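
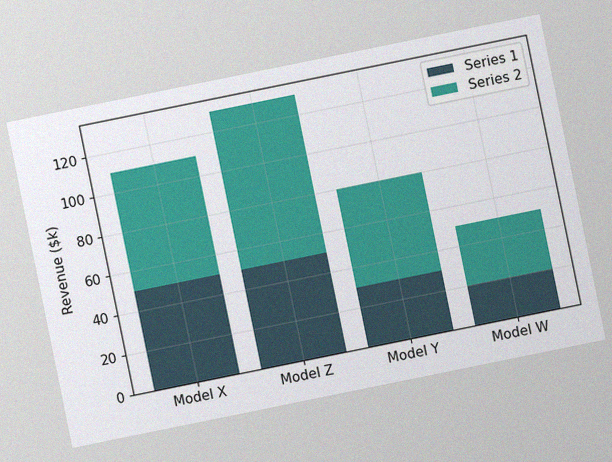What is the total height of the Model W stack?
$50k

The chart is tilted about 11° counter-clockwise, with some photo noise. The Model W stack's top reaches $50k on the y-axis.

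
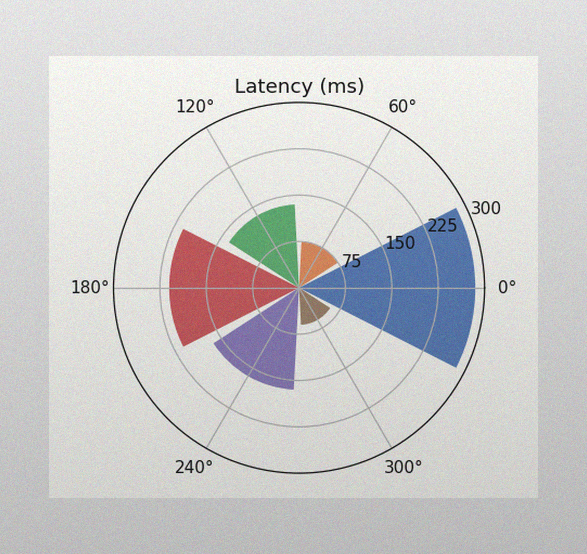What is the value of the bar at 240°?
165ms

The image has some photo noise and uneven lighting. The bar at 240° reaches 165ms on the radial axis.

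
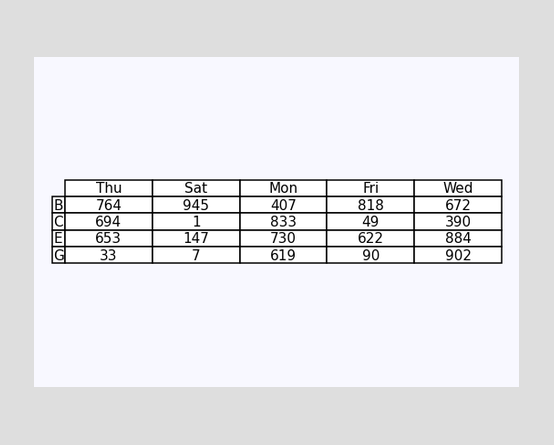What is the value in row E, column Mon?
The (E, Mon) cell reads 730.

730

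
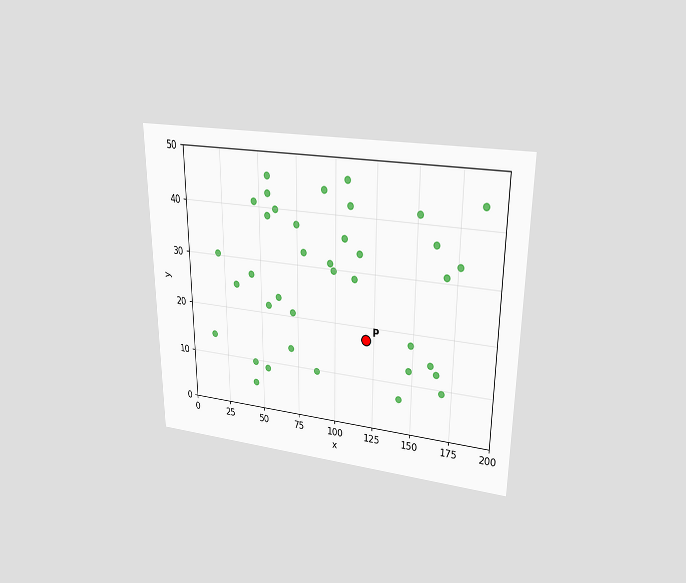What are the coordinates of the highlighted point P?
The chart is viewed at a slight angle. Following the gridlines from P to each axis, P sits at (120, 17.5).

(120, 17.5)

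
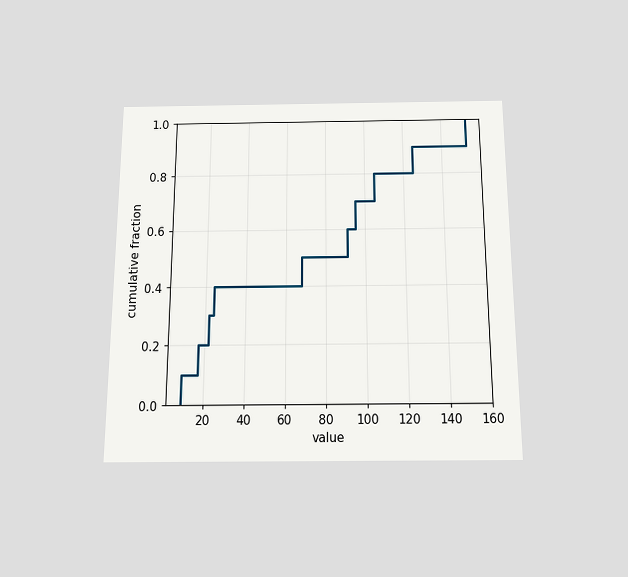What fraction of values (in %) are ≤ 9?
The chart is viewed slightly from below. At x=9 the ECDF step is at 10%.

10%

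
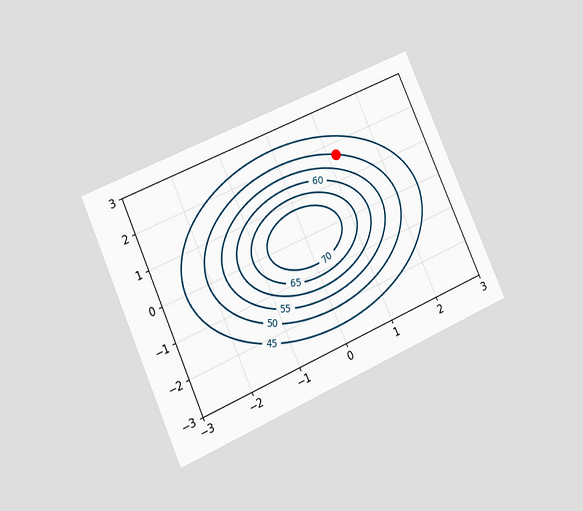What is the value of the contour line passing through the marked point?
The chart is tilted about 24° counter-clockwise and viewed at a slight angle. The marked point sits on the contour labelled 50.

50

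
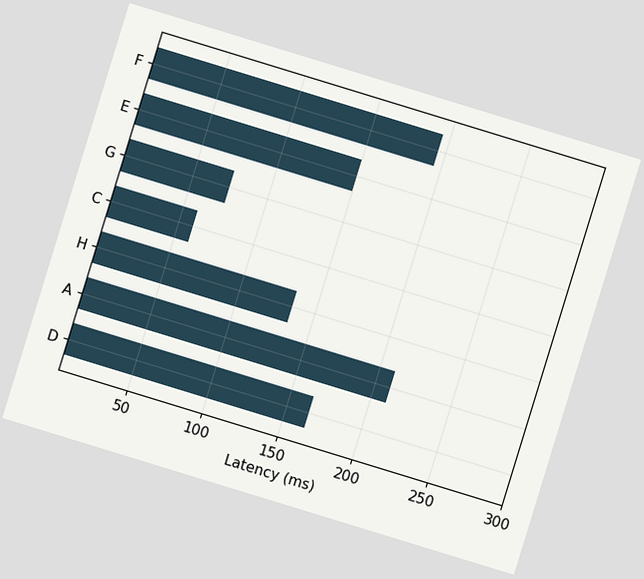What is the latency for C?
60ms

The chart is tilted about 17° clockwise. Reading along the chart's x-axis, the C bar reaches 60ms.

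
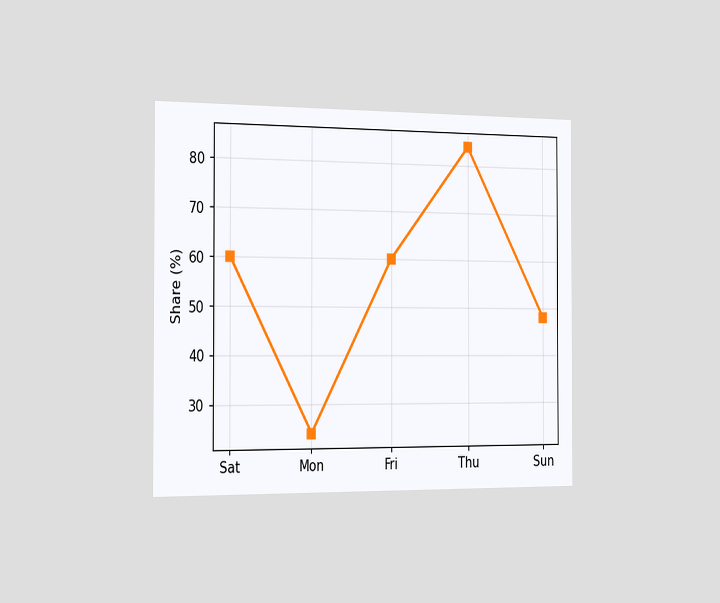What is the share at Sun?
48%

The chart is viewed slightly from the left. At Sun, the line is at 48%.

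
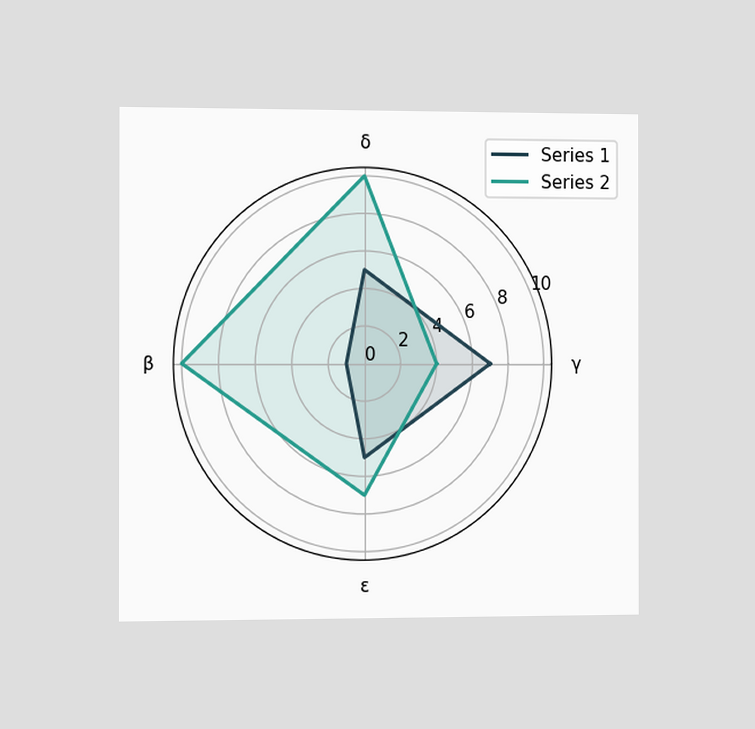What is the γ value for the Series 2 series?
4

The chart is viewed slightly from the left. On the γ axis, Series 2 reaches 4.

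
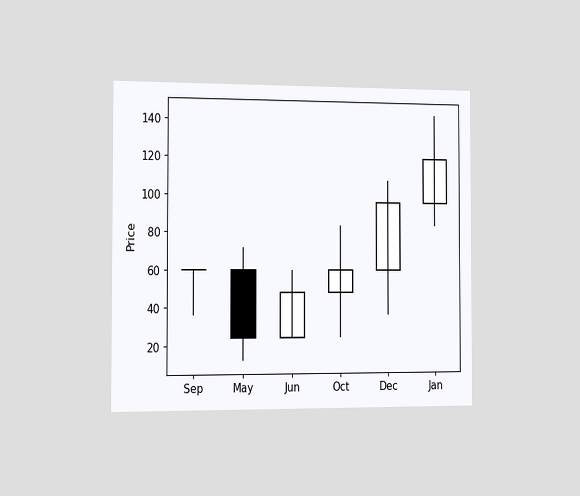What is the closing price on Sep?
60

The chart is viewed slightly from the left. The Sep candle closes at 60.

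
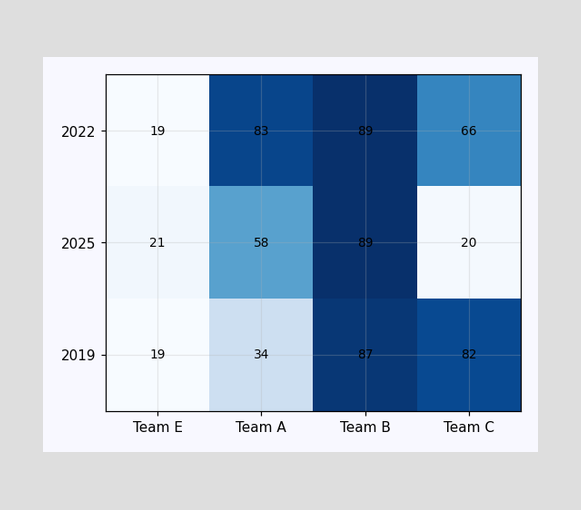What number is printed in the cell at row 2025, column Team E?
21

The (2025, Team E) cell reads 21.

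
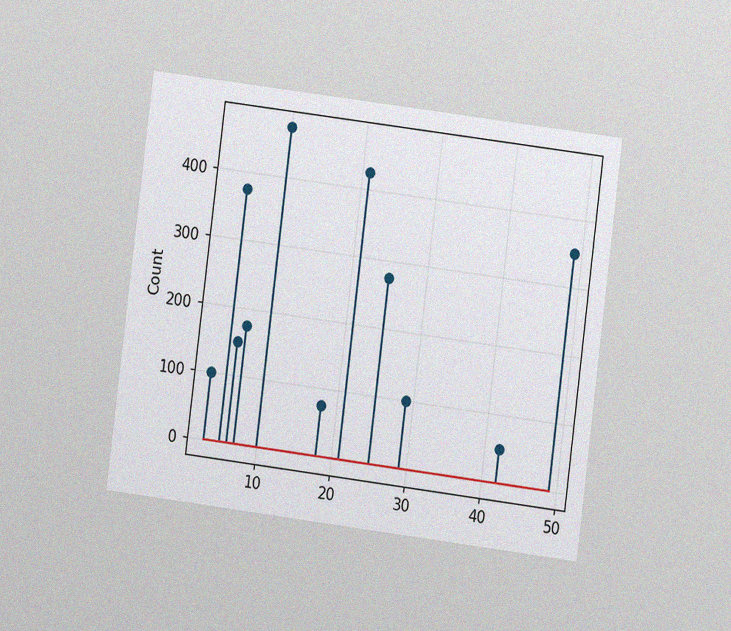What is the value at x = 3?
The chart is tilted about 7° clockwise and viewed at a slight angle, with some photo noise. The stem at x=3 reaches 100.

100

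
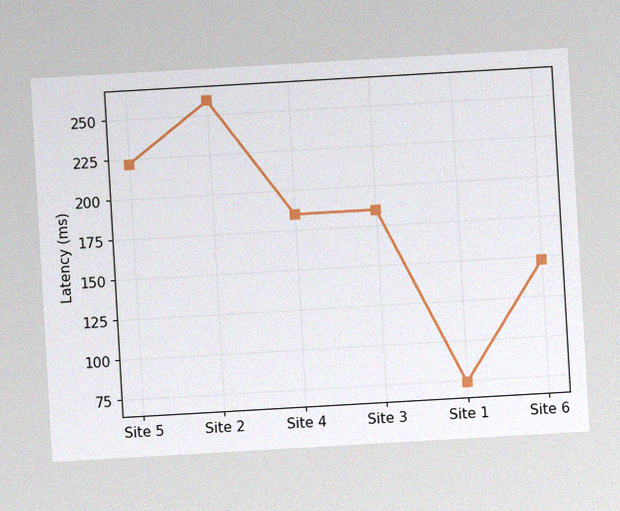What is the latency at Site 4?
The chart is tilted about 3° counter-clockwise, with some photo noise. At Site 4, the line is at 185ms.

185ms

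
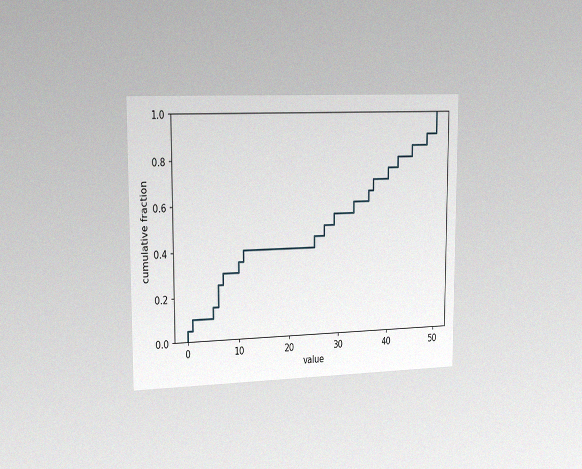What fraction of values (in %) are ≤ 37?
70%

The chart is viewed slightly from the left, with some photo noise. At x=37 the ECDF step is at 70%.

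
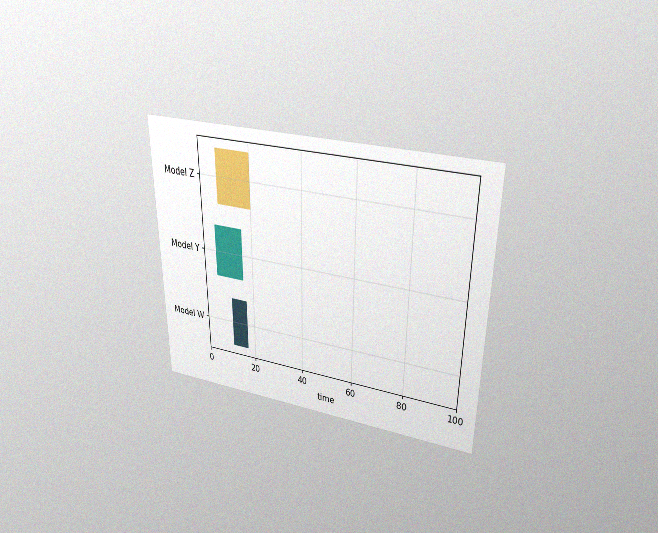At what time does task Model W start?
11

The chart is viewed slightly from above, with some photo noise. The Model W bar begins at t=11.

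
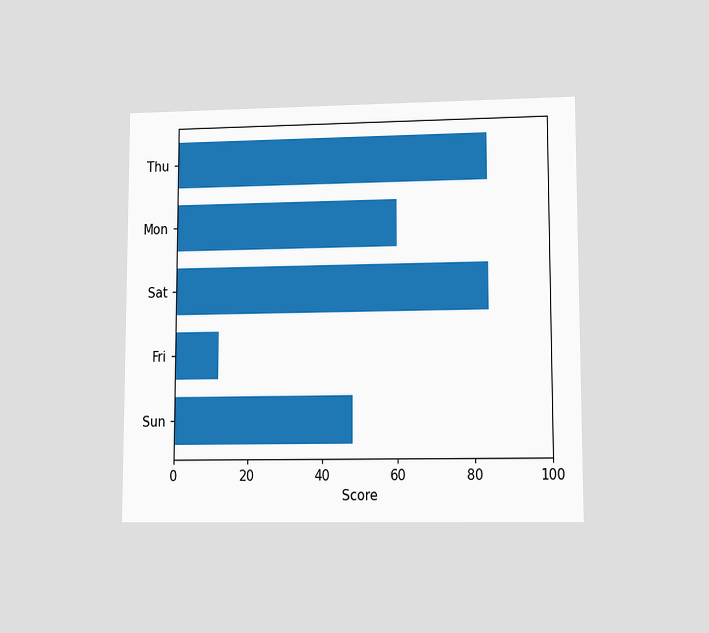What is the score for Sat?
84

The chart is viewed at a slight angle. Reading along the chart's x-axis, the Sat bar reaches 84.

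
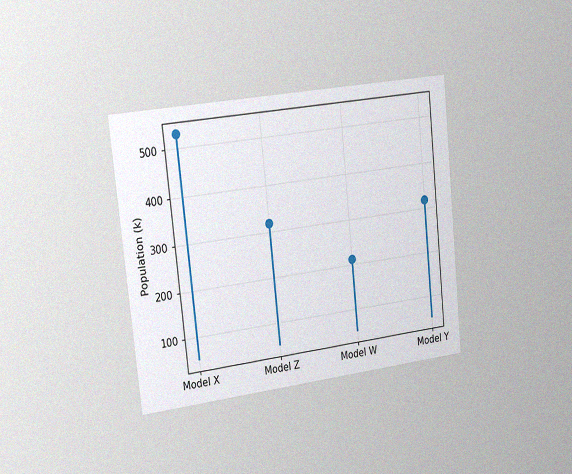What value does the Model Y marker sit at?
The chart is tilted about 6° counter-clockwise and viewed slightly from the left, with some photo noise. The Model Y marker sits at 318k.

318k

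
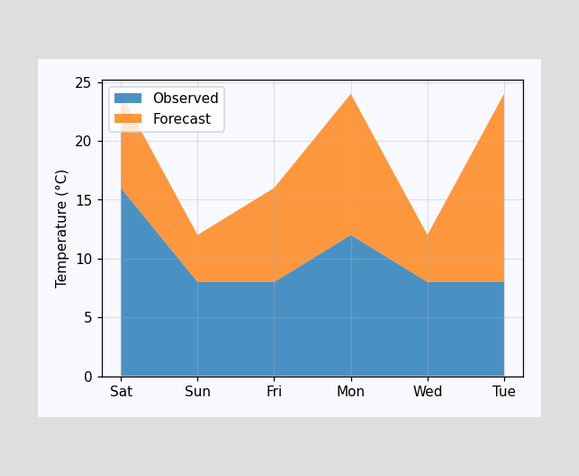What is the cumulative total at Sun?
12°C

The stacked total at Sun reaches 12°C.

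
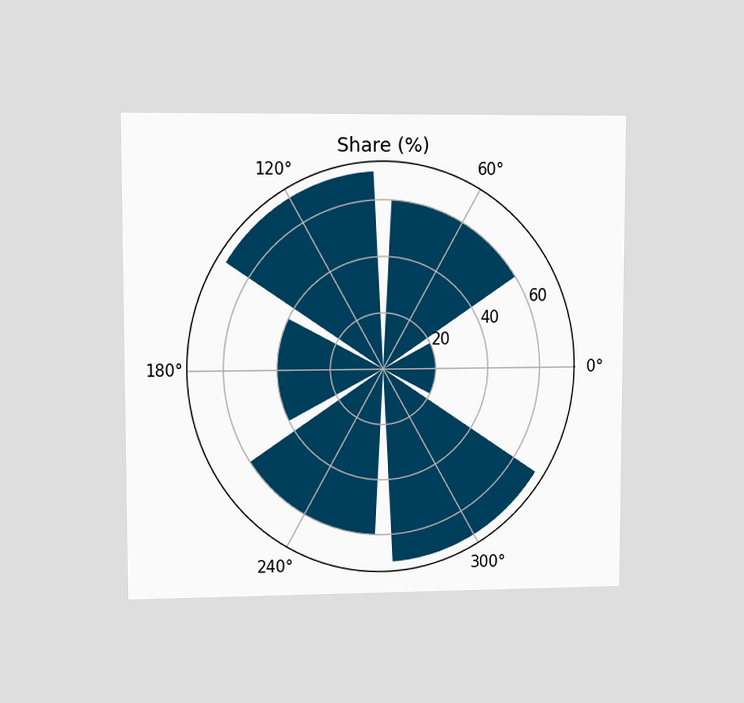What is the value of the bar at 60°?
The chart is viewed at a slight angle. The bar at 60° reaches 60% on the radial axis.

60%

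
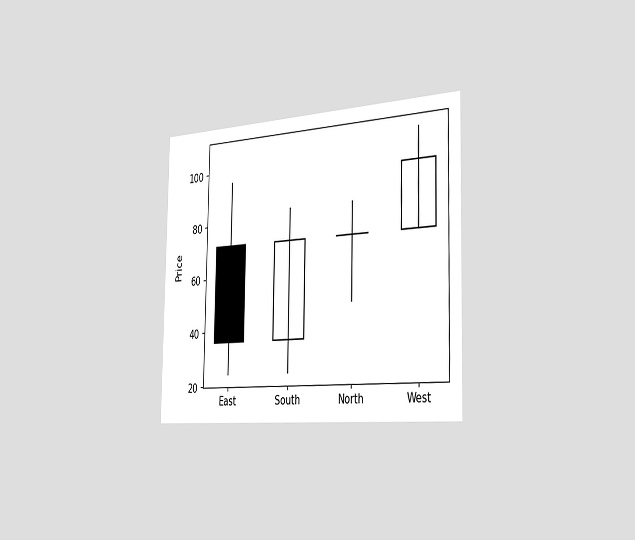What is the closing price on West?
The chart is viewed slightly from the right. The West candle closes at 96.

96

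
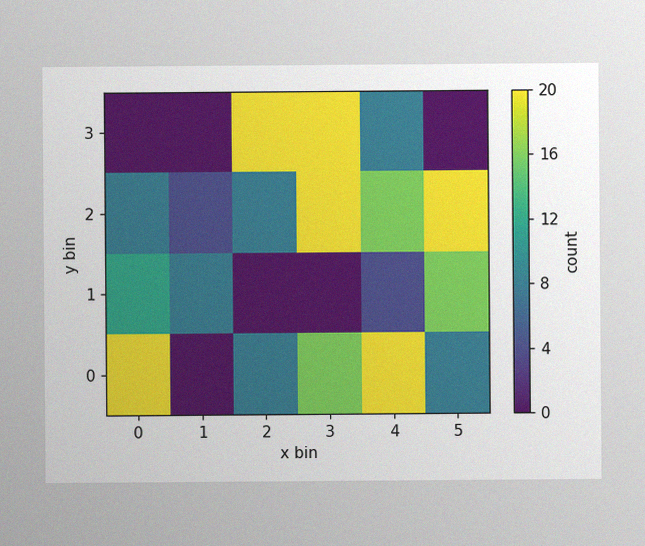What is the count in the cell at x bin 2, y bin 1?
0

The image has some photo noise and uneven lighting. Matching the cell (2, 1) against the colorbar gives 0.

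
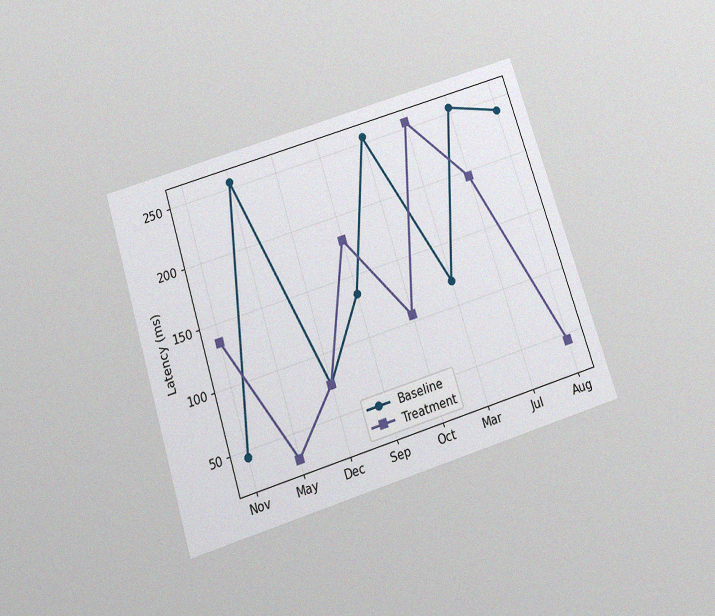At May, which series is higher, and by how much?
The chart is tilted about 17° counter-clockwise and viewed slightly from below, with some photo noise. At May, Baseline sits above the other line by 225ms.

Baseline, by 225ms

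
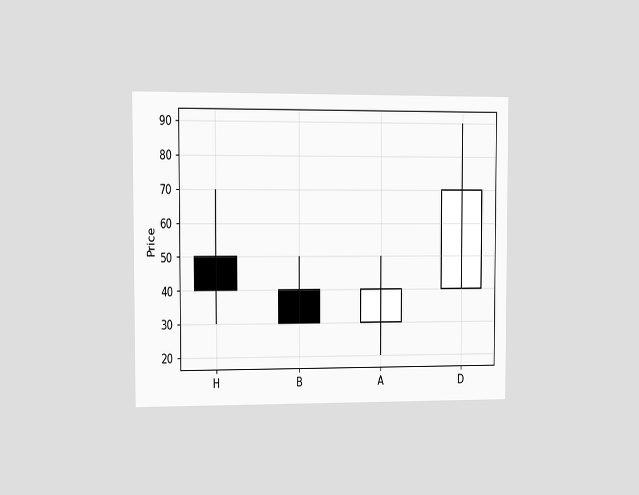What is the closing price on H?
The chart is viewed at a slight angle. The H candle closes at 40.

40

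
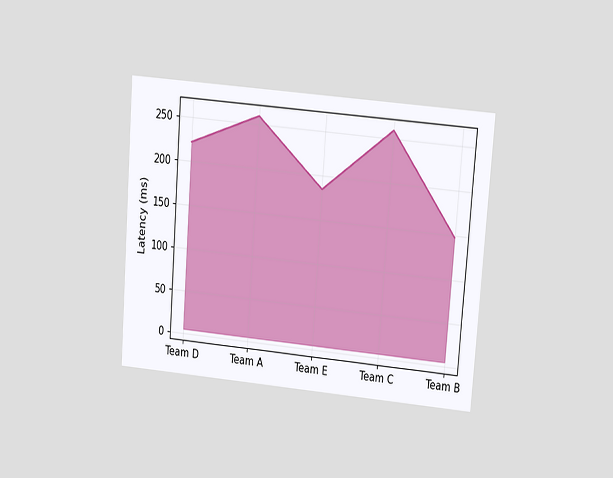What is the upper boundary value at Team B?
The chart is tilted about 4° clockwise and viewed at a slight angle. At Team B the upper boundary is at 148ms.

148ms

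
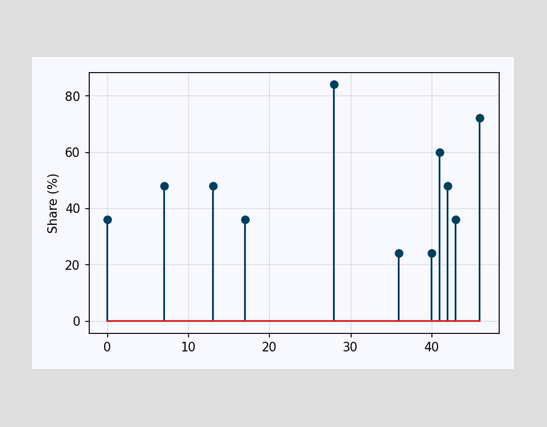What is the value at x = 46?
72%

The stem at x=46 reaches 72%.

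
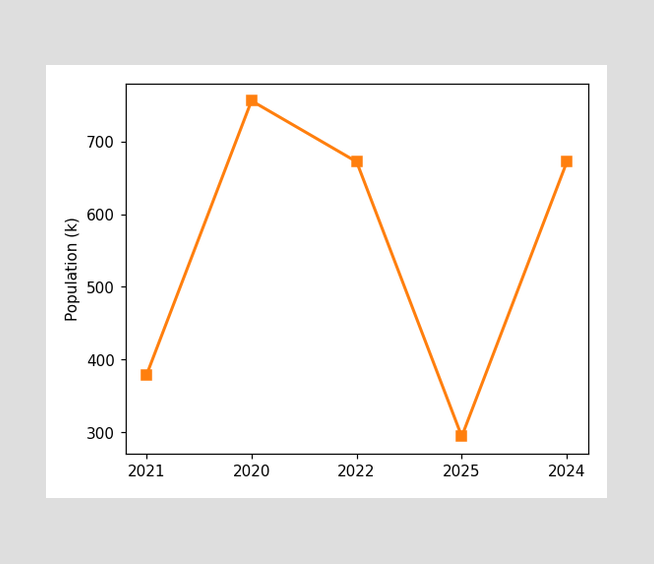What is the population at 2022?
672k

At 2022, the line is at 672k.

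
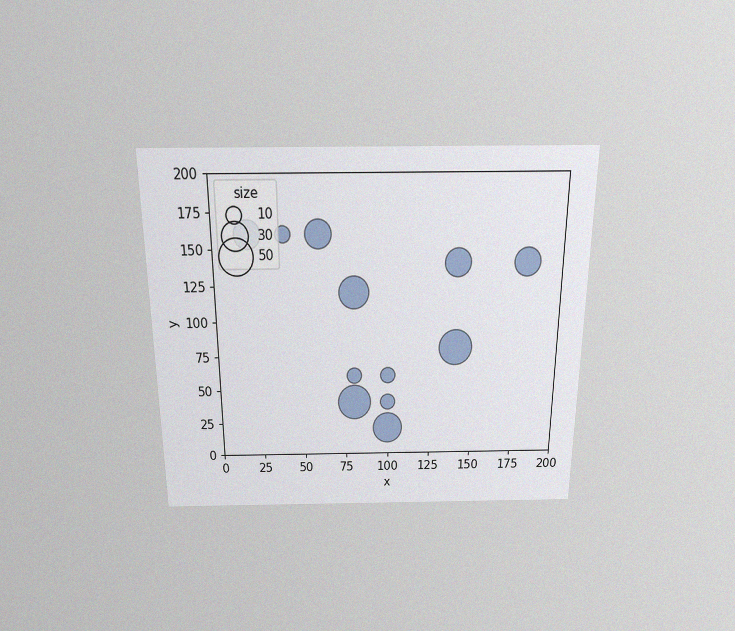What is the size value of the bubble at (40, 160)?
The chart is viewed slightly from above, with some photo noise. Matching the bubble at (40, 160) against the size legend gives 10.

10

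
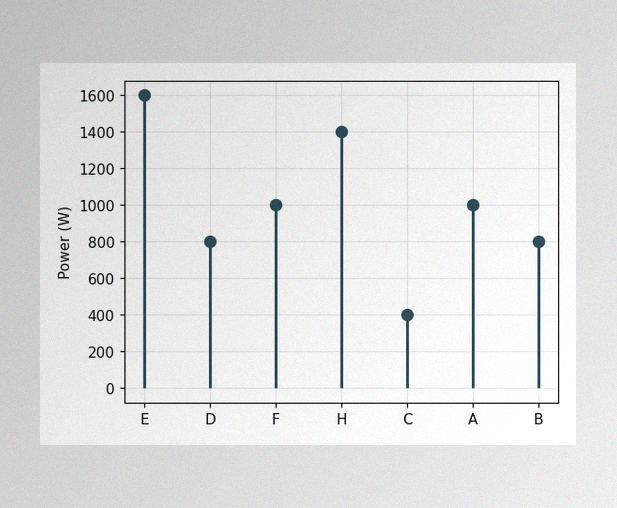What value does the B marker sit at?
The image has some photo noise and uneven lighting. The B marker sits at 800W.

800W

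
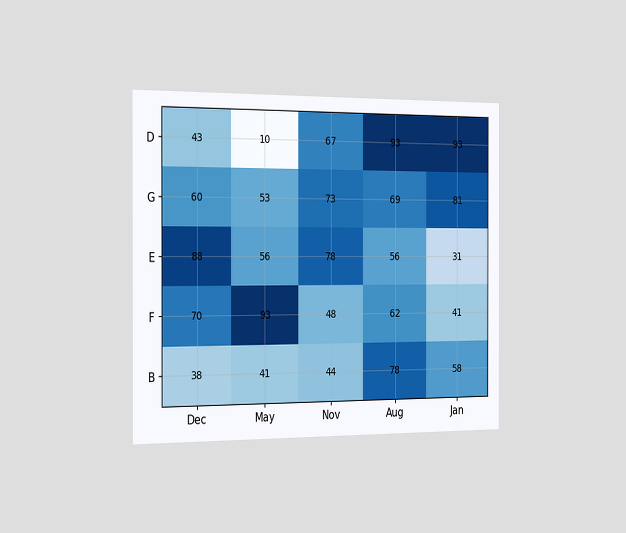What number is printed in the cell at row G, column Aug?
The chart is viewed slightly from the left. The (G, Aug) cell reads 69.

69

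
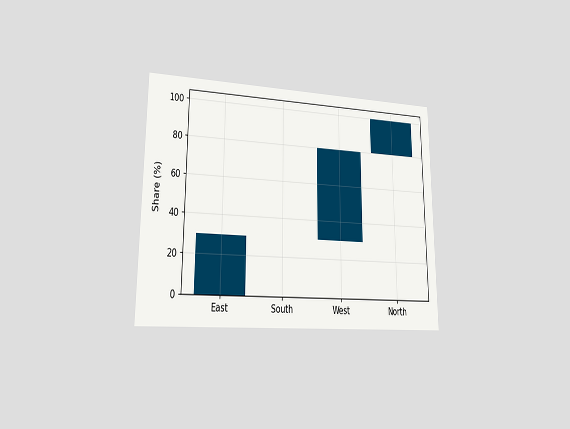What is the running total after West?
80%

The chart is viewed at a slight angle. After West the running total reaches 80%.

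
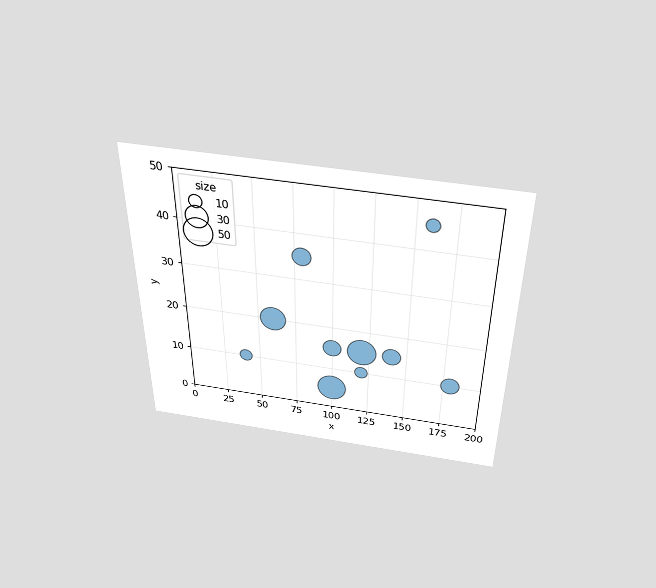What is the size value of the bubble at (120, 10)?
The chart is viewed slightly from above. Matching the bubble at (120, 10) against the size legend gives 10.

10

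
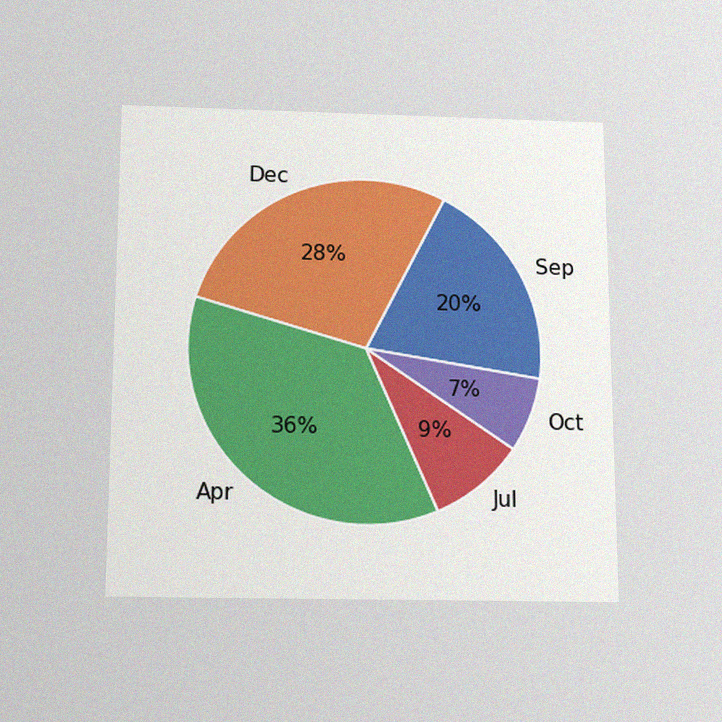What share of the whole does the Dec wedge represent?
The chart is viewed slightly from below, with some photo noise. The Dec slice takes up 28% of the pie.

28%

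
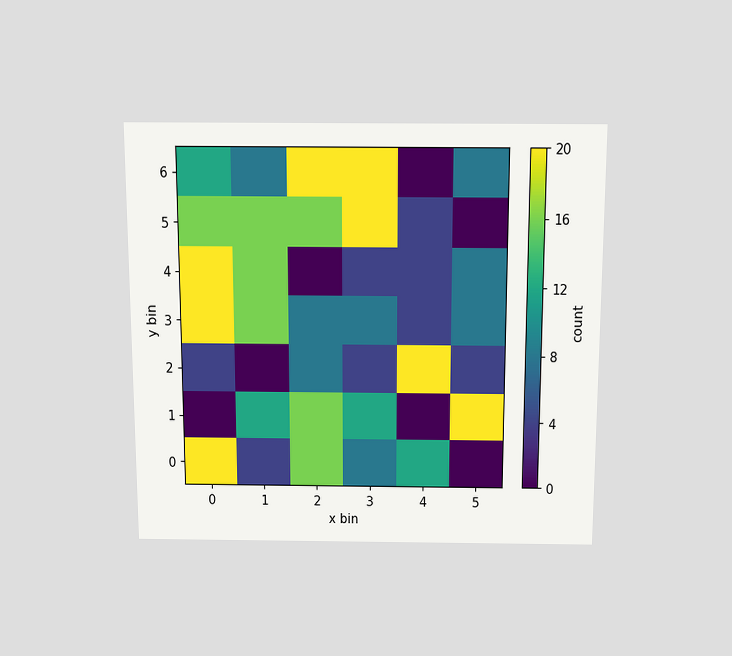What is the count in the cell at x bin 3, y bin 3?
8

The chart is viewed slightly from above. Matching the cell (3, 3) against the colorbar gives 8.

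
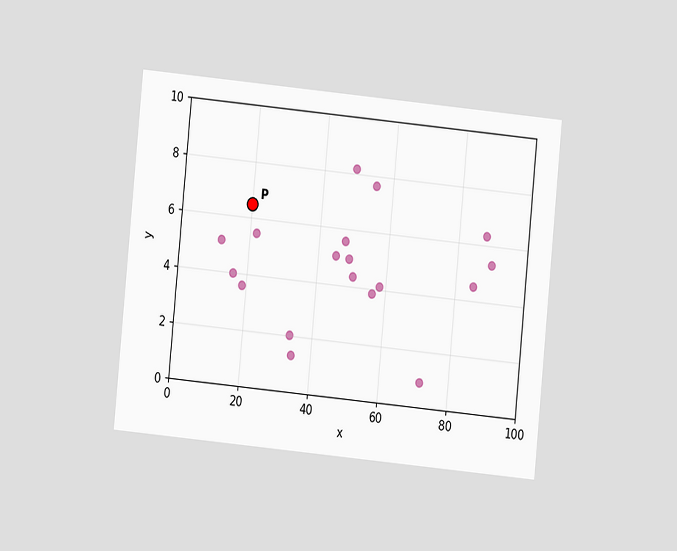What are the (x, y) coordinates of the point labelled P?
The chart is tilted about 6° clockwise and viewed at a slight angle. Following the gridlines from P to each axis, P sits at (20, 6.5).

(20, 6.5)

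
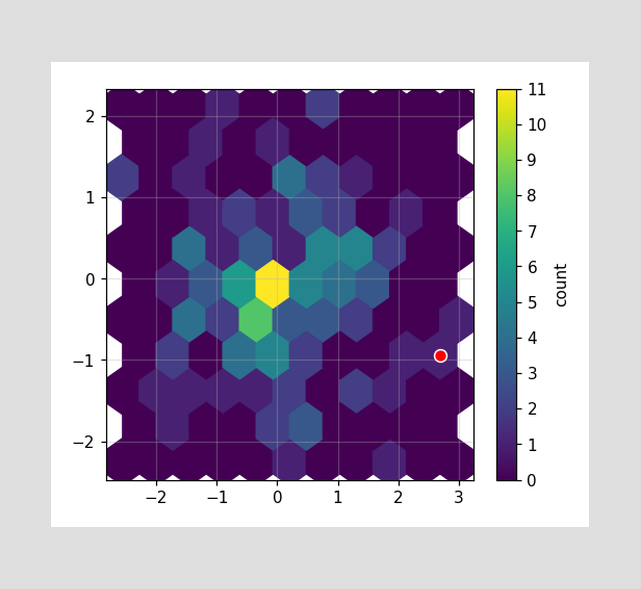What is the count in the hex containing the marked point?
The marked hex reads 1 on the colorbar.

1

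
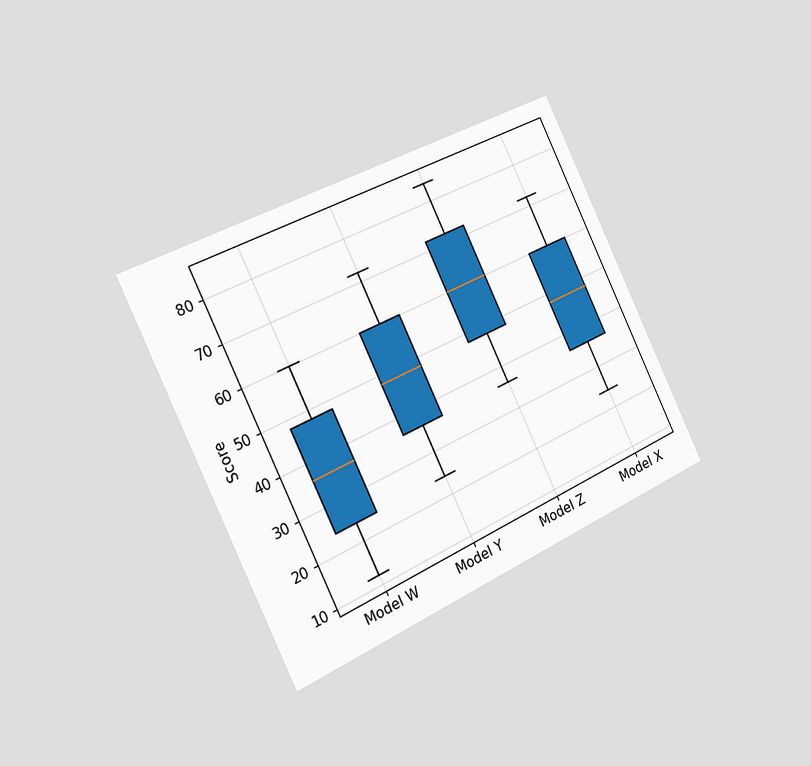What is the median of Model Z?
60

The chart is tilted about 25° counter-clockwise and viewed slightly from the left. The median line in the Model Z box sits at 60.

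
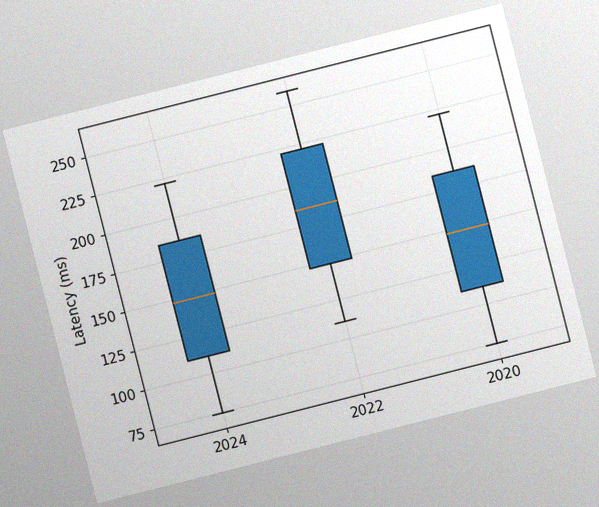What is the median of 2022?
185ms

The chart is tilted about 14° counter-clockwise, with some photo noise. The median line in the 2022 box sits at 185ms.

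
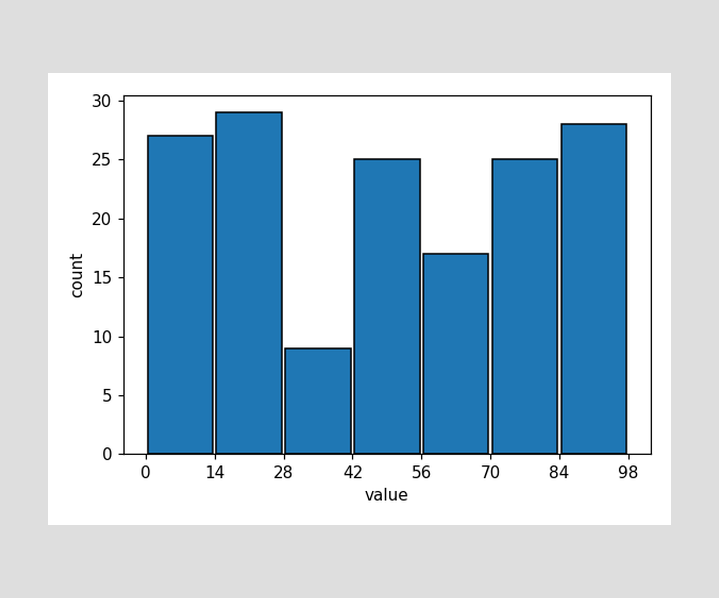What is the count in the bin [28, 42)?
The [28, 42) bin has height 9.

9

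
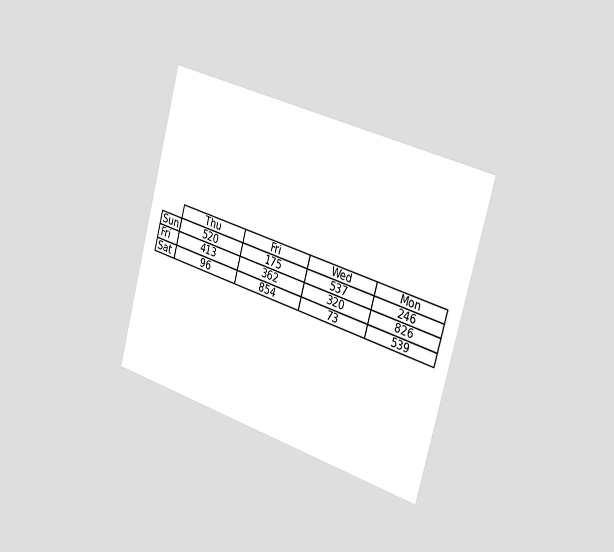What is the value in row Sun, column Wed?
The chart is tilted about 15° clockwise and viewed slightly from the right. The (Sun, Wed) cell reads 537.

537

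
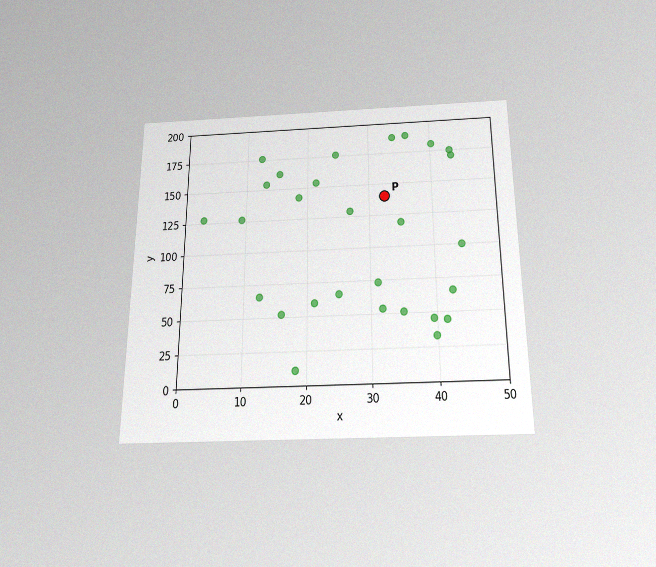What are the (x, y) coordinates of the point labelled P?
The chart is viewed slightly from below, with some photo noise. Following the gridlines from P to each axis, P sits at (32.5, 140).

(32.5, 140)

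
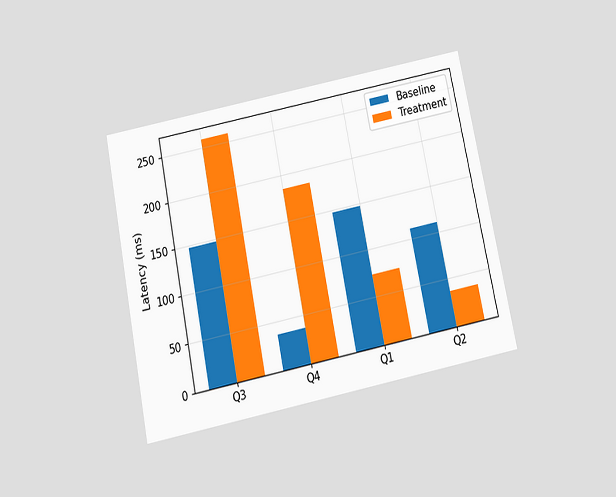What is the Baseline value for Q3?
The chart is tilted about 12° counter-clockwise and viewed slightly from below. The Baseline bar at Q3 reaches 148ms on the y-axis.

148ms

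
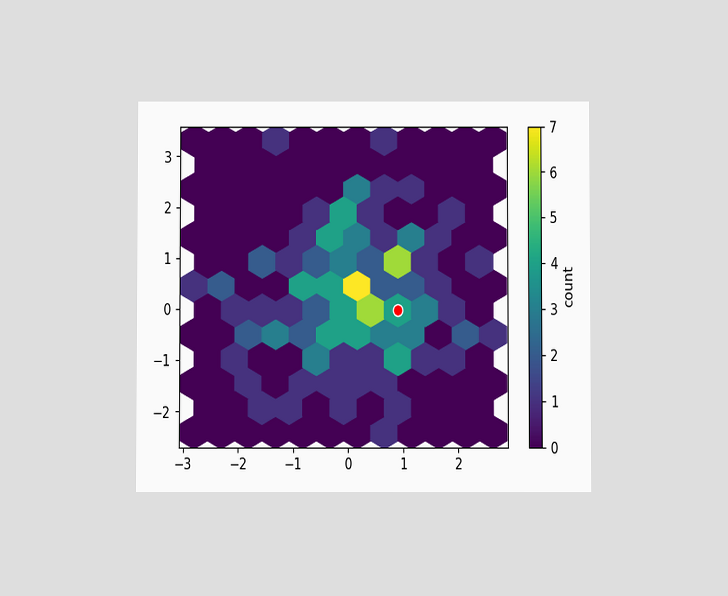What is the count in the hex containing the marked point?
The chart is viewed at a slight angle. The marked hex reads 4 on the colorbar.

4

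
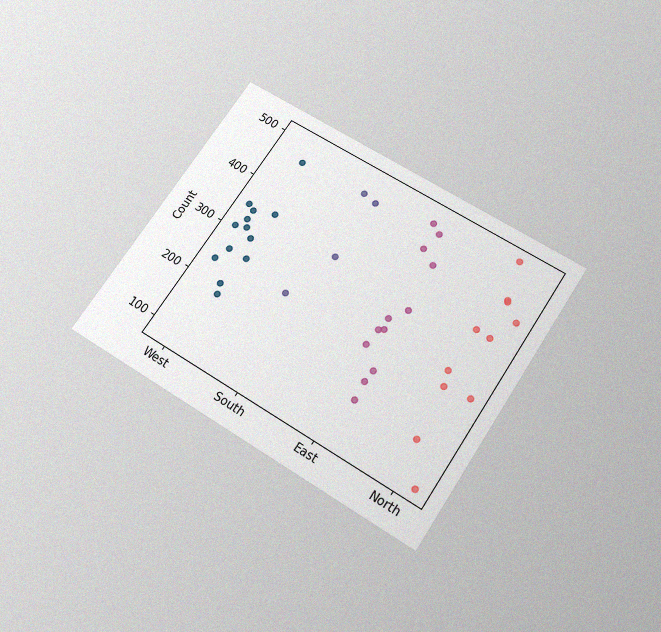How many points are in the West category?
13

The chart is tilted about 33° clockwise and viewed slightly from below, with some photo noise. Counting the markers in the West column gives 13.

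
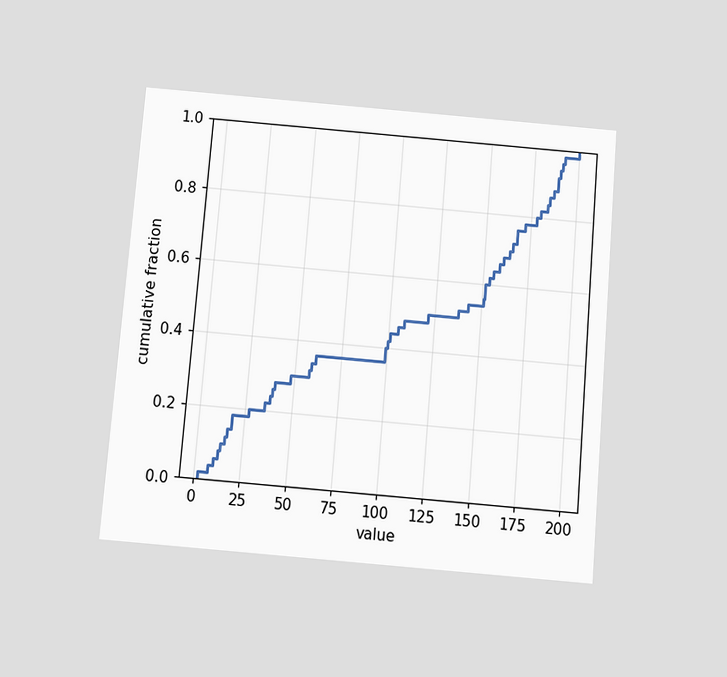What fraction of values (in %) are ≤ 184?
The chart is tilted about 5° clockwise and viewed slightly from below. At x=184 the ECDF step is at 84%.

84%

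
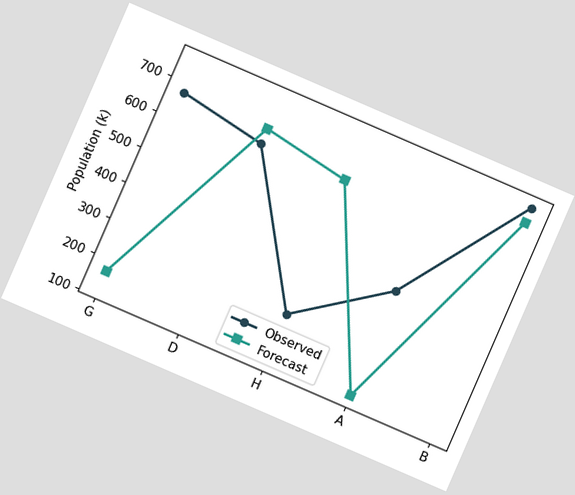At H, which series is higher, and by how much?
The chart is tilted about 23° clockwise. At H, Forecast sits above the other line by 378k.

Forecast, by 378k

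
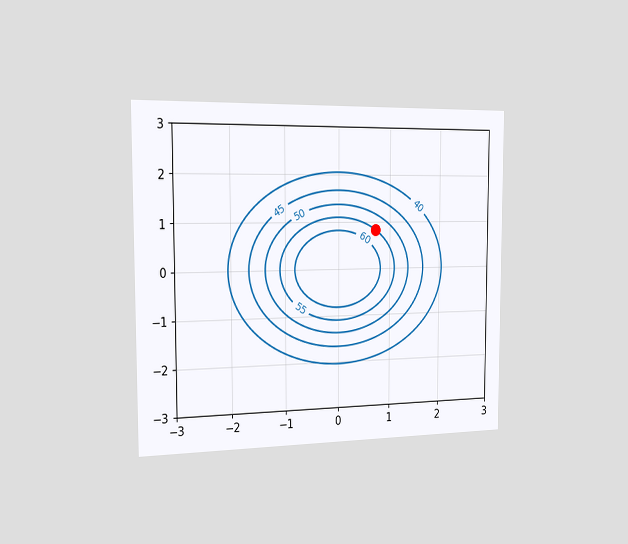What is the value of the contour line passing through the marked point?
The chart is viewed slightly from the left. The marked point sits on the contour labelled 55.

55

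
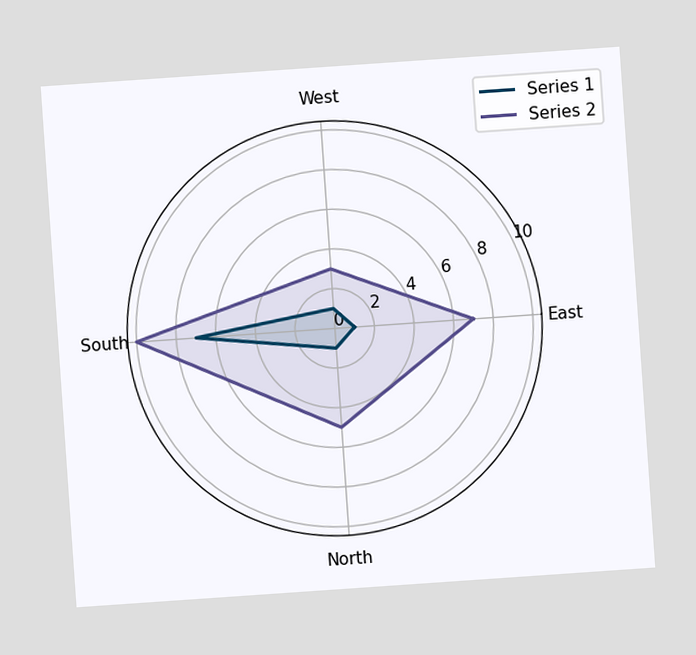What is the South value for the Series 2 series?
10

The chart is tilted about 4° counter-clockwise. On the South axis, Series 2 reaches 10.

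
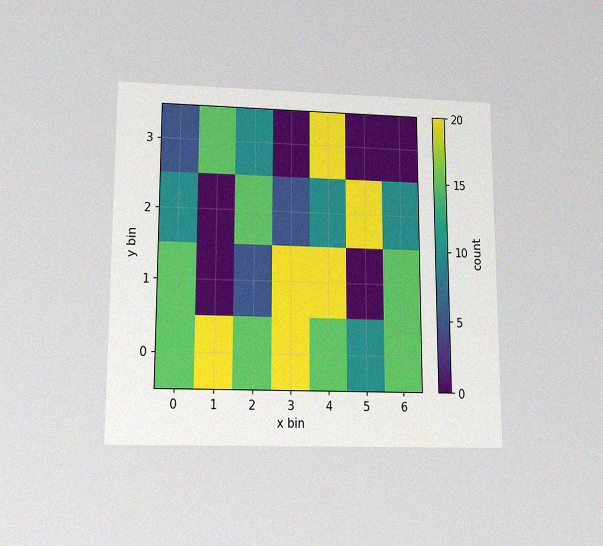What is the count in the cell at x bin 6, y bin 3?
The chart is viewed slightly from below, with some photo noise. Matching the cell (6, 3) against the colorbar gives 0.

0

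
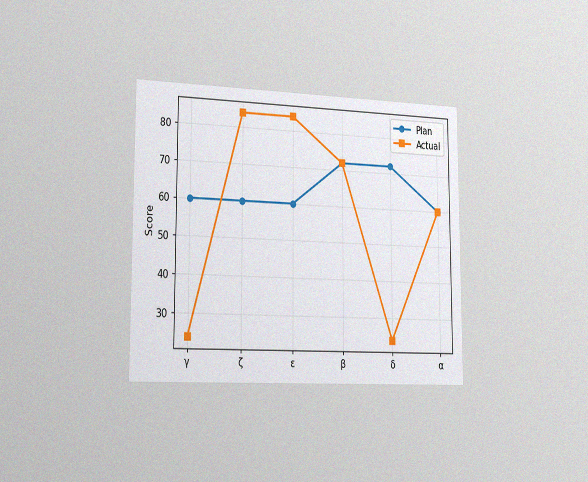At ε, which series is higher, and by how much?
Actual, by 24

The chart is viewed slightly from the left, with some photo noise. At ε, Actual sits above the other line by 24.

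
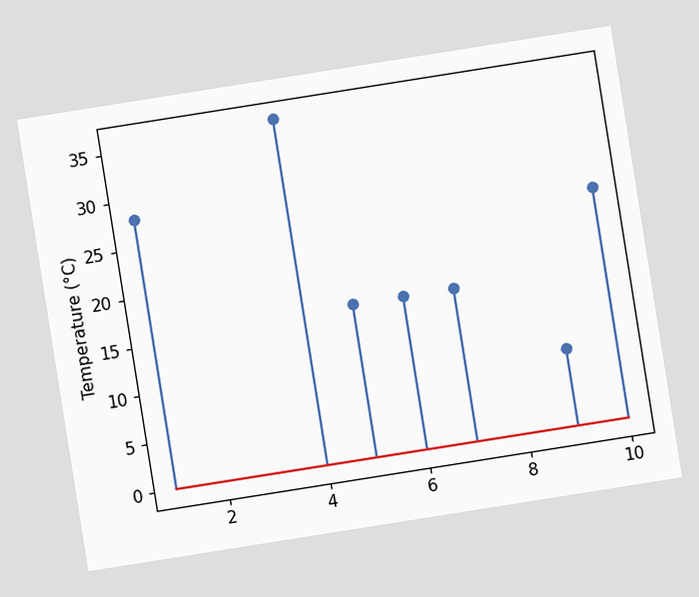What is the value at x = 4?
The chart is tilted about 9° counter-clockwise. The stem at x=4 reaches 36°C.

36°C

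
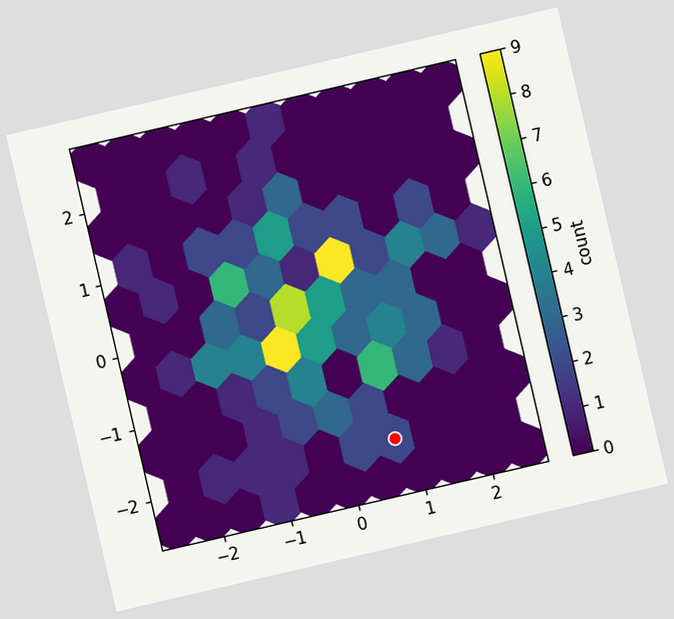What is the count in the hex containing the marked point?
2

The chart is tilted about 13° counter-clockwise. The marked hex reads 2 on the colorbar.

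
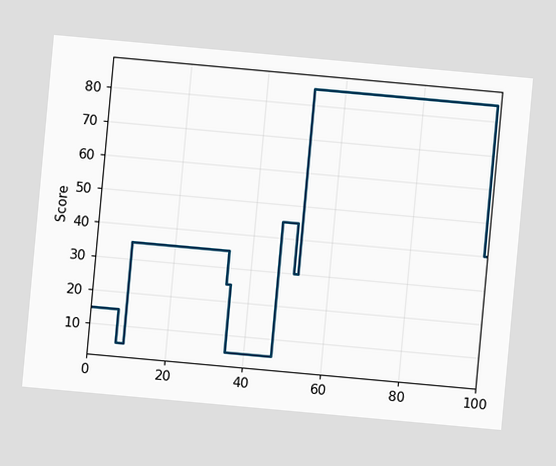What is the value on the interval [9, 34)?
35

The chart is tilted about 5° clockwise. On [9, 34) the step sits at 35.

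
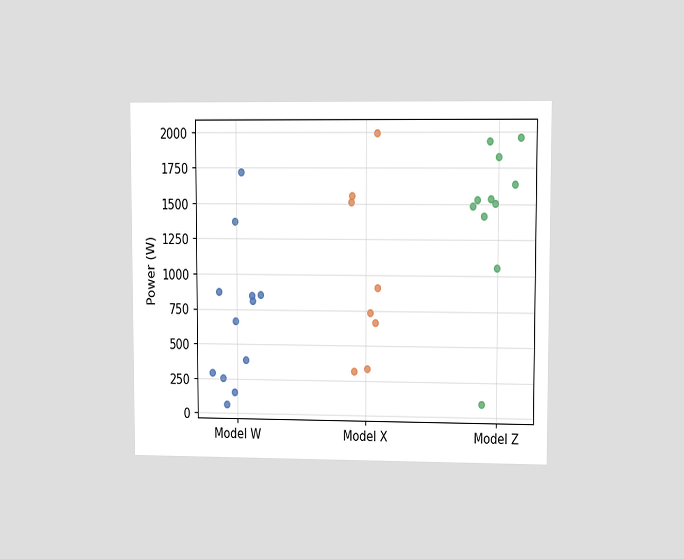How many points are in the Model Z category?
11

The chart is viewed at a slight angle. Counting the markers in the Model Z column gives 11.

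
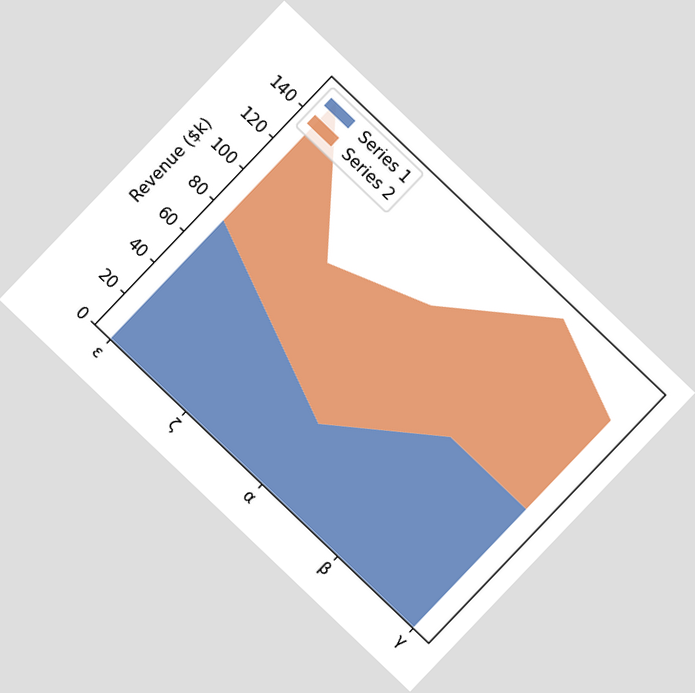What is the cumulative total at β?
The chart is tilted about 44° clockwise. The stacked total at β reaches $152k.

$152k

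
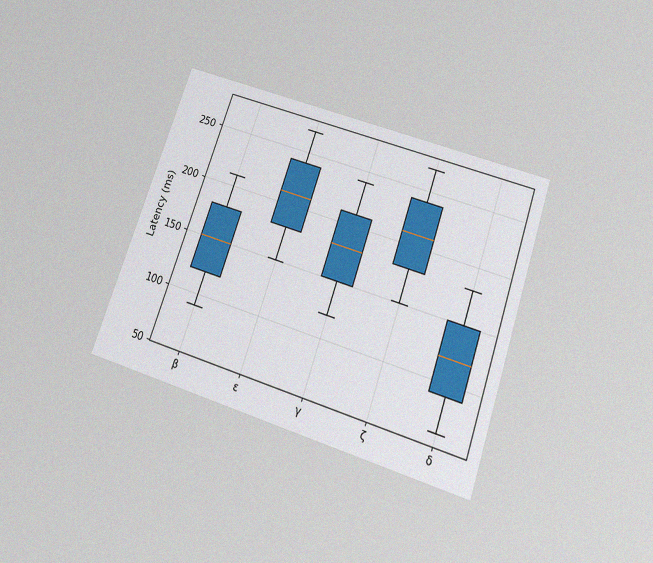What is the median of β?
The chart is tilted about 19° clockwise and viewed slightly from below, with some photo noise. The median line in the β box sits at 150ms.

150ms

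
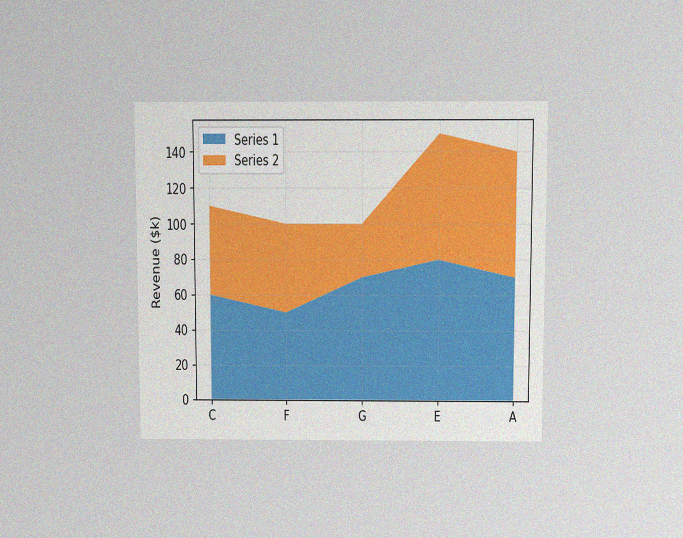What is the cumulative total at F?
The chart is viewed slightly from above, with some photo noise. The stacked total at F reaches $100k.

$100k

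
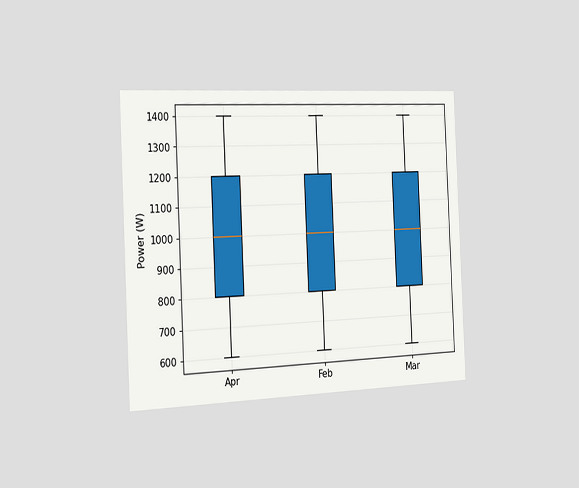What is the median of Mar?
The chart is tilted about 3° counter-clockwise and viewed slightly from the left. The median line in the Mar box sits at 1000W.

1000W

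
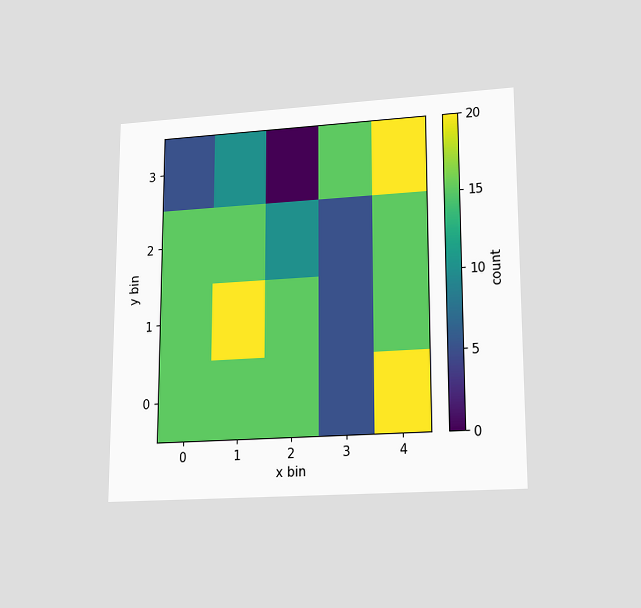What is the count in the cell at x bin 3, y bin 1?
The chart is viewed at a slight angle. Matching the cell (3, 1) against the colorbar gives 5.

5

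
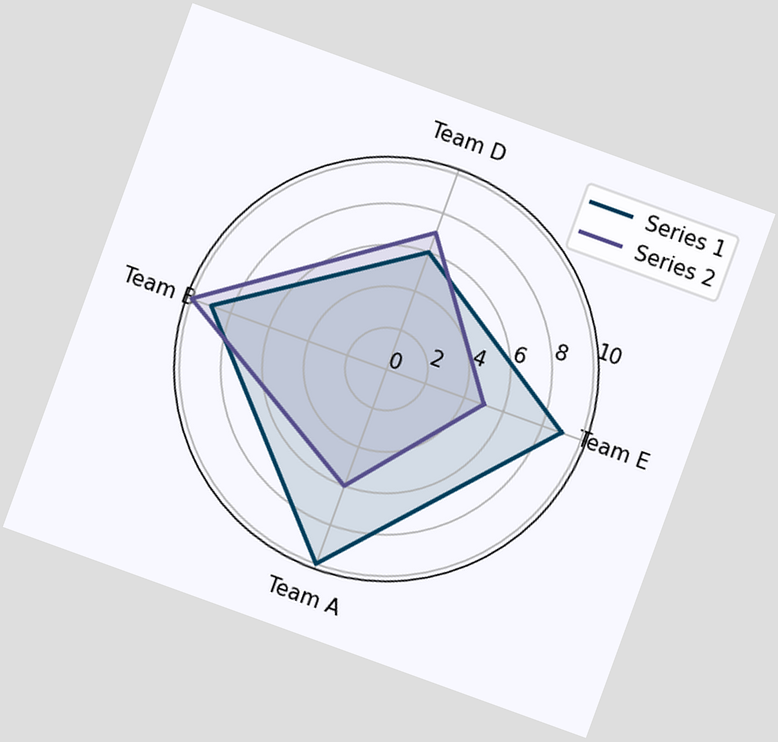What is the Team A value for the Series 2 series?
6

The chart is tilted about 20° clockwise. On the Team A axis, Series 2 reaches 6.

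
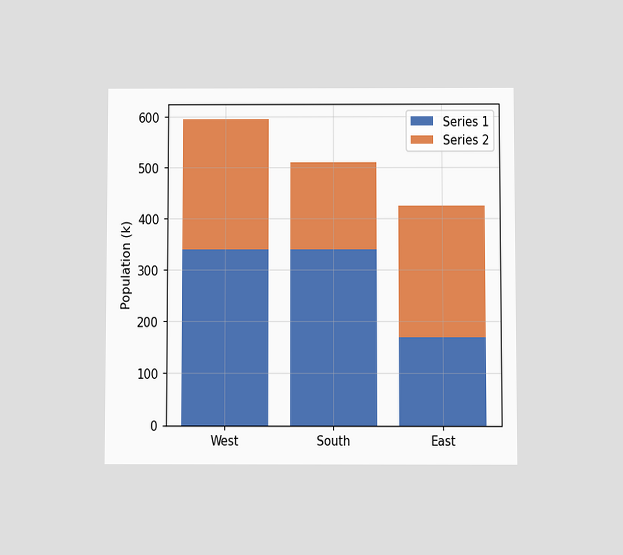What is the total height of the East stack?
425k

The chart is viewed at a slight angle. The East stack's top reaches 425k on the y-axis.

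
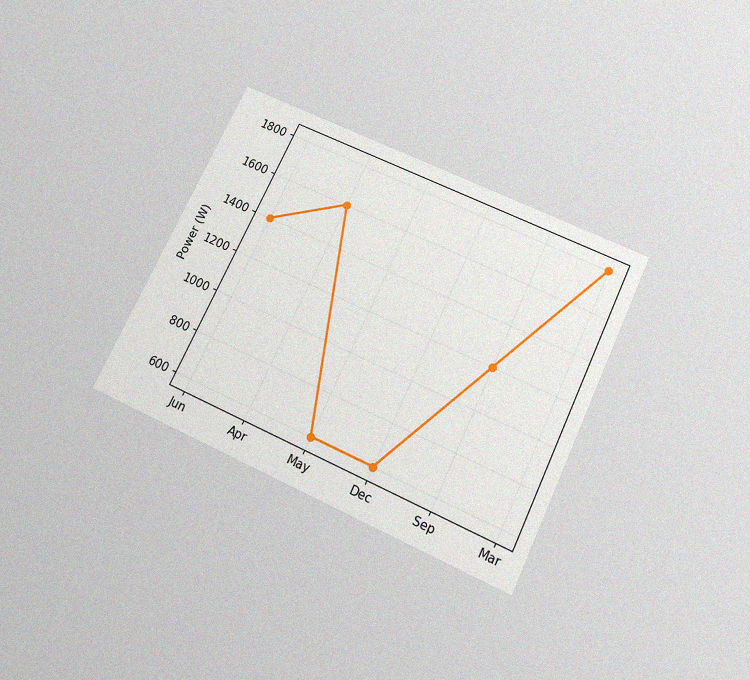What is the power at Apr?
The chart is tilted about 26° clockwise and viewed slightly from below, with some photo noise. At Apr, the line is at 1600W.

1600W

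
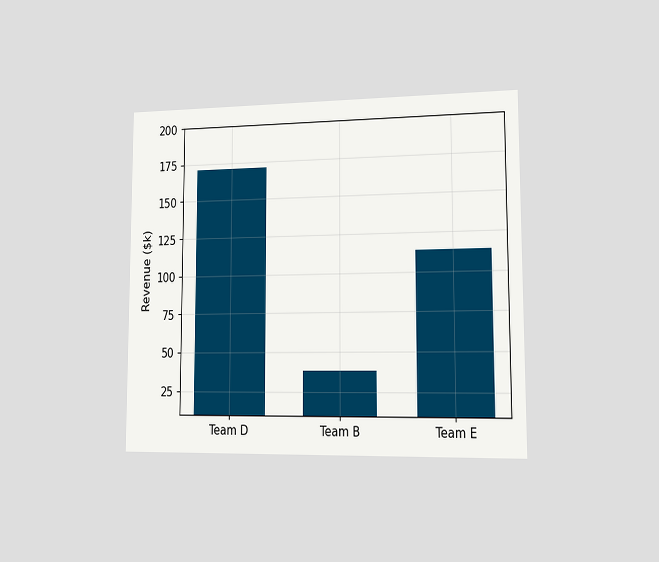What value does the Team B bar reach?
The chart is viewed slightly from the right. Reading along the chart's y-axis, the Team B bar reaches $38k.

$38k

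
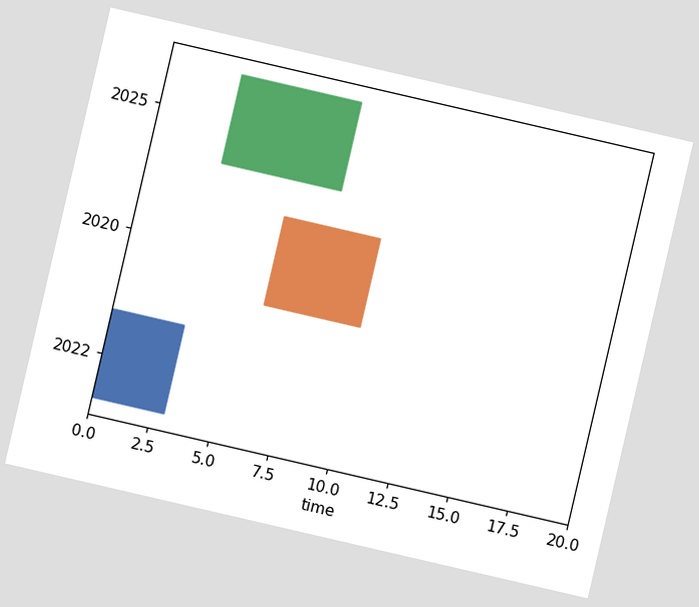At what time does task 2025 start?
3

The chart is tilted about 13° clockwise. The 2025 bar begins at t=3.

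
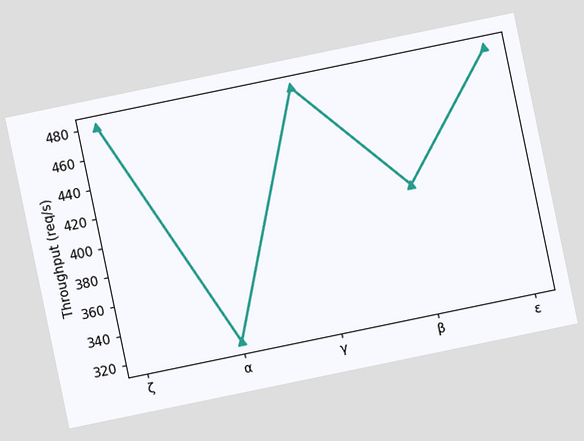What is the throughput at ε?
The chart is tilted about 12° counter-clockwise. At ε, the line is at 480req/s.

480req/s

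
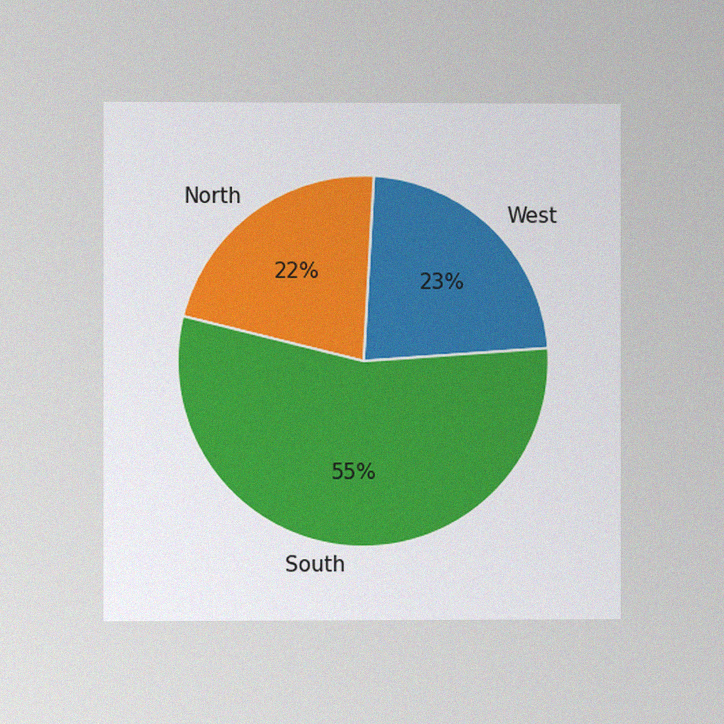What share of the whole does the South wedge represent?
The chart is viewed at a slight angle, with some photo noise. The South slice takes up 55% of the pie.

55%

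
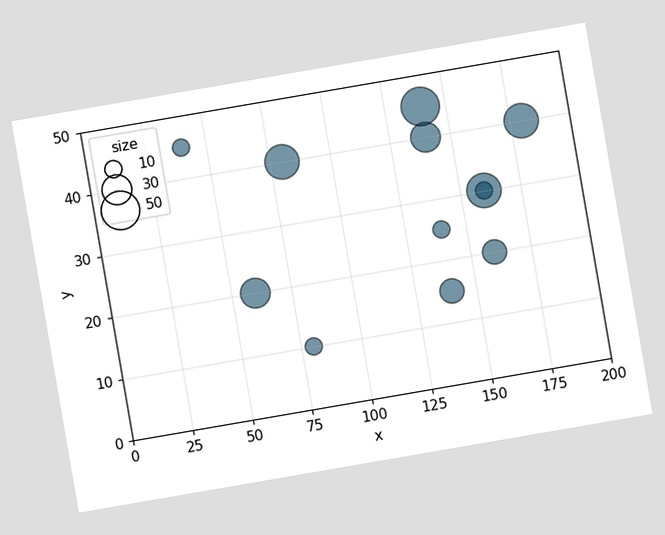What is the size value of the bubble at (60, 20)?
30

The chart is tilted about 10° counter-clockwise. Matching the bubble at (60, 20) against the size legend gives 30.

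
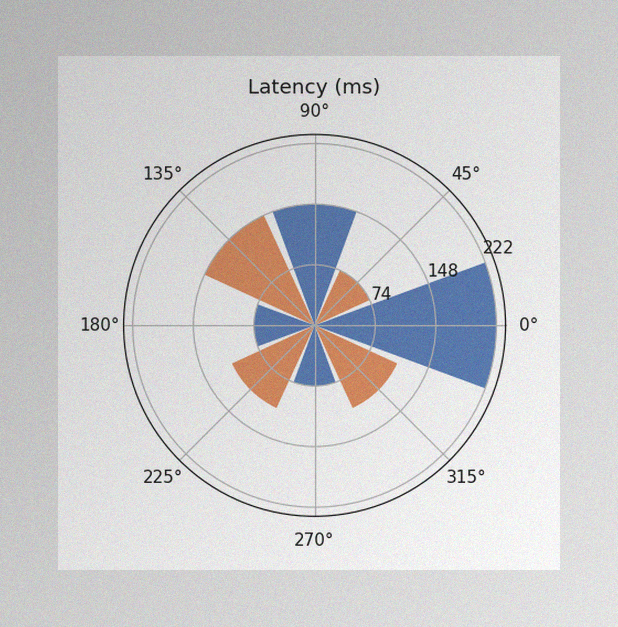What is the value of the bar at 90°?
148ms

The image has some photo noise and uneven lighting. The bar at 90° reaches 148ms on the radial axis.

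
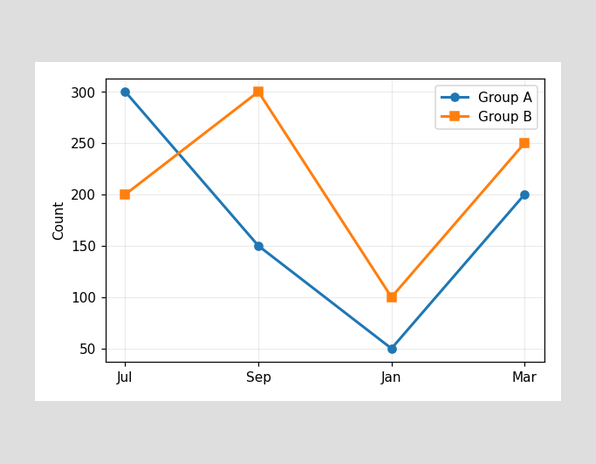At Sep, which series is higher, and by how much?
Group B, by 150

At Sep, Group B sits above the other line by 150.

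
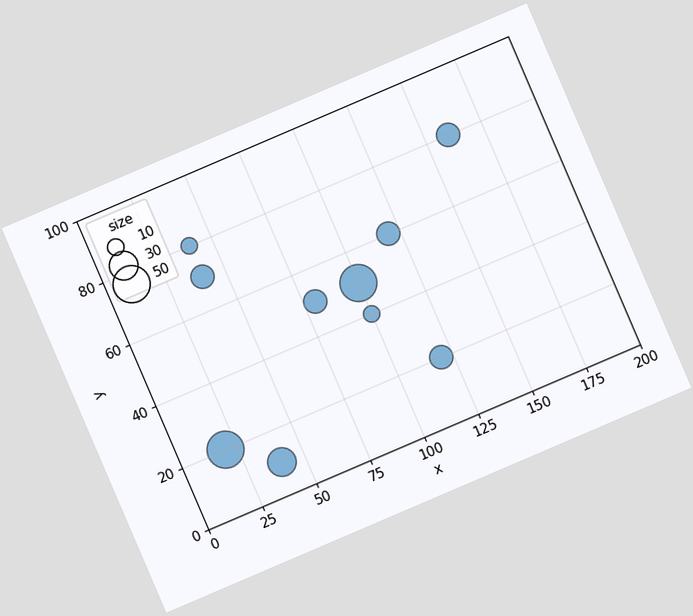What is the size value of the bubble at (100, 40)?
10

The chart is tilted about 23° counter-clockwise. Matching the bubble at (100, 40) against the size legend gives 10.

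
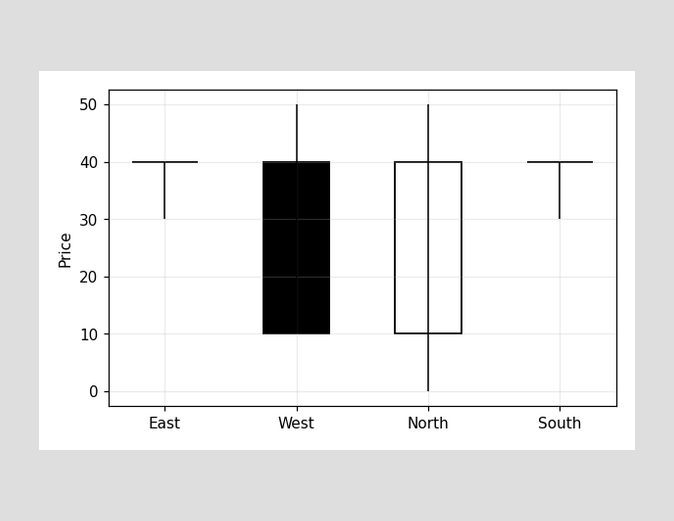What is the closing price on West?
10

The West candle closes at 10.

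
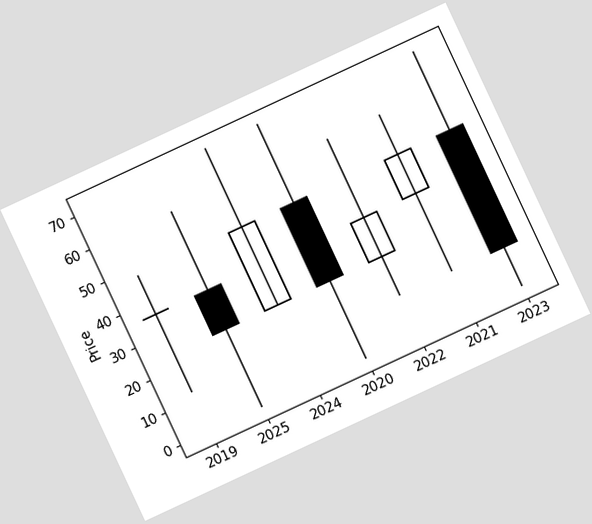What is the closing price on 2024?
The chart is tilted about 25° counter-clockwise. The 2024 candle closes at 48.

48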